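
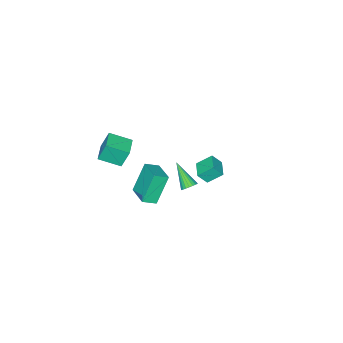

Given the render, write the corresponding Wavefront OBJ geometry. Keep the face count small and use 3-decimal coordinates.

v -3.957 -1.06 -4.394
v -3.527 -1.473 -3.655
v -4.624 -0.383 -3.629
v -4.193 -0.796 -2.889
v -3.147 -0.244 -4.411
v -2.716 -0.657 -3.671
v -3.813 0.433 -3.645
v -3.383 0.02 -2.906
v -0.264 0.876 -1.663
v 0.017 1.119 -1.285
v -0.636 -0.476 -0.517
v -0.185 1.202 -1.252
v -0.4 1.228 -1.291
v -0.592 1.194 -1.394
v -0.727 1.104 -1.543
v -0.782 0.975 -1.713
v -0.748 0.829 -1.874
v -0.63 0.691 -1.999
v -0.448 0.585 -2.066
v -0.235 0.529 -2.062
v -0.027 0.533 -1.99
v 0.14 0.596 -1.861
v 0.237 0.708 -1.698
v 0.248 0.849 -1.529
v 0.17 0.994 -1.382
v 2.709 1.241 3.081
v 3.395 0.798 3.484
v 3.343 2.543 3.433
v 4.029 2.1 3.835
v 3.691 1.22 1.385
v 4.377 0.777 1.787
v 4.325 2.522 1.736
v 5.011 2.079 2.139
v 3.179 -0.971 3.063
v 2.86 -0.616 4.304
v 4.17 -0.261 3.114
v 3.851 0.094 4.355
v 3.929 -2.054 3.565
v 3.61 -1.699 4.806
v 4.92 -1.344 3.616
v 4.601 -0.989 4.857
f 2 4 1
f 5 2 1
f 1 4 3
f 3 5 1
f 2 8 4
f 6 2 5
f 6 8 2
f 4 8 3
f 7 5 3
f 3 8 7
f 7 6 5
f 8 6 7
f 10 9 12
f 10 12 11
f 12 9 13
f 12 13 11
f 13 9 14
f 13 14 11
f 14 9 15
f 14 15 11
f 15 9 16
f 15 16 11
f 16 9 17
f 16 17 11
f 17 9 18
f 17 18 11
f 18 9 19
f 18 19 11
f 19 9 20
f 19 20 11
f 20 9 21
f 20 21 11
f 21 9 22
f 21 22 11
f 22 9 23
f 22 23 11
f 23 9 24
f 23 24 11
f 24 9 25
f 24 25 11
f 25 9 10
f 25 10 11
f 27 29 26
f 30 27 26
f 26 29 28
f 28 30 26
f 27 33 29
f 31 27 30
f 31 33 27
f 29 33 28
f 32 30 28
f 28 33 32
f 32 31 30
f 33 31 32
f 35 37 34
f 38 35 34
f 34 37 36
f 36 38 34
f 35 41 37
f 39 35 38
f 39 41 35
f 37 41 36
f 40 38 36
f 36 41 40
f 40 39 38
f 41 39 40



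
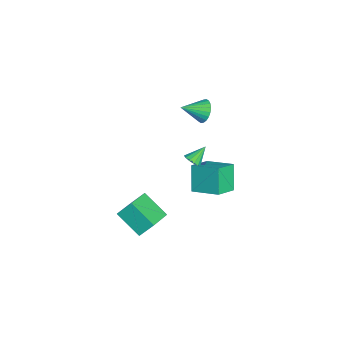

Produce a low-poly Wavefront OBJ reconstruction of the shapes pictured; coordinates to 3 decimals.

v 0.785 0.514 1.03
v 1.7 2.11 1.611
v -0.425 1.479 0.281
v 0.49 3.076 0.862
v 1.79 0.524 -0.582
v 2.705 2.121 -0.001
v 0.58 1.49 -1.331
v 1.495 3.086 -0.75
v 1.034 0.56 1.728
v 1.46 0.369 2.136
v 0.526 1.36 2.632
v 1.598 0.644 1.97
v 1.557 0.892 1.728
v 1.35 1.034 1.485
v 1.042 1.026 1.32
v 0.732 0.87 1.284
v 0.517 0.615 1.389
v 0.467 0.343 1.602
v 0.596 0.139 1.854
v 0.864 0.069 2.067
v 1.186 0.155 2.172
v -3.941 1.311 2.028
v -3.365 1.137 1.359
v -3.559 -0.131 2.732
v -3.156 1.303 1.587
v -3.067 1.471 1.882
v -3.111 1.615 2.2
v -3.282 1.712 2.491
v -3.552 1.748 2.712
v -3.882 1.718 2.828
v -4.221 1.626 2.823
v -4.517 1.486 2.696
v -4.726 1.319 2.468
v -4.815 1.151 2.173
v -4.77 1.007 1.856
v -4.6 0.91 1.564
v -4.329 0.874 1.344
v -4 0.904 1.227
v -3.661 0.996 1.232
v 4.338 -3.908 -0.253
v 4.308 -3.045 0.758
v 2.627 -3.146 -0.955
v 2.597 -2.283 0.057
v 5.383 -2.577 -1.357
v 5.353 -1.714 -0.345
v 3.672 -1.815 -2.058
v 3.642 -0.952 -1.047
f 2 4 1
f 5 2 1
f 1 4 3
f 3 5 1
f 2 8 4
f 6 2 5
f 6 8 2
f 4 8 3
f 7 5 3
f 3 8 7
f 7 6 5
f 8 6 7
f 10 9 12
f 10 12 11
f 12 9 13
f 12 13 11
f 13 9 14
f 13 14 11
f 14 9 15
f 14 15 11
f 15 9 16
f 15 16 11
f 16 9 17
f 16 17 11
f 17 9 18
f 17 18 11
f 18 9 19
f 18 19 11
f 19 9 20
f 19 20 11
f 20 9 21
f 20 21 11
f 21 9 10
f 21 10 11
f 23 22 25
f 23 25 24
f 25 22 26
f 25 26 24
f 26 22 27
f 26 27 24
f 27 22 28
f 27 28 24
f 28 22 29
f 28 29 24
f 29 22 30
f 29 30 24
f 30 22 31
f 30 31 24
f 31 22 32
f 31 32 24
f 32 22 33
f 32 33 24
f 33 22 34
f 33 34 24
f 34 22 35
f 34 35 24
f 35 22 36
f 35 36 24
f 36 22 37
f 36 37 24
f 37 22 38
f 37 38 24
f 38 22 39
f 38 39 24
f 39 22 23
f 39 23 24
f 41 43 40
f 44 41 40
f 40 43 42
f 42 44 40
f 41 47 43
f 45 41 44
f 45 47 41
f 43 47 42
f 46 44 42
f 42 47 46
f 46 45 44
f 47 45 46



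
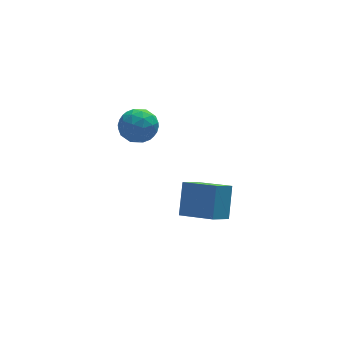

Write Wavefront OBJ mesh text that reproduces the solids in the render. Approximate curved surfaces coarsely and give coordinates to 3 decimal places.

v -4.536 4.009 -0.815
v -3.637 4.551 -1.033
v -3.603 2.789 -0.007
v -2.704 3.331 -0.225
v -3.412 3.727 0.477
v -3.989 4.481 -0.023
v -3.251 2.859 -1.017
v -3.828 3.613 -1.517
v -2.843 3.841 -1.158
v -2.942 4.377 -0.235
v -4.298 2.963 -0.805
v -4.397 3.499 0.118
v -4.168 4.387 -0.995
v -3.072 2.953 -0.045
v -3.488 3.185 0.368
v -2.96 3.504 0.239
v -4.375 4.346 -0.401
v -3.846 4.664 -0.53
v -3.714 4.18 0.358
v -3.394 2.676 -0.51
v -2.865 2.994 -0.639
v -4.28 3.836 -1.279
v -3.752 4.155 -1.408
v -3.526 3.16 -1.398
v -3.173 4.288 -1.197
v -2.625 3.571 -0.722
v -2.947 3.294 -1.188
v -3.285 3.737 -1.481
v -3.232 4.604 -0.654
v -2.683 3.887 -0.179
v -3.1 4.119 0.234
v -3.438 4.562 -0.06
v -2.765 4.186 -0.728
v -4.557 3.453 -0.861
v -4.008 2.736 -0.386
v -3.802 2.778 -0.98
v -4.14 3.221 -1.274
v -4.615 3.769 -0.318
v -4.067 3.052 0.157
v -3.955 3.603 0.441
v -4.293 4.046 0.148
v -4.475 3.154 -0.312
v -1.962 -3.284 -2.111
v -1.491 -2.247 -0.666
v -3.189 -1.956 -2.663
v -2.718 -0.92 -1.218
v -1.002 -2.7 -2.842
v -0.531 -1.664 -1.397
v -2.229 -1.373 -3.394
v -1.758 -0.336 -1.949
f 1 38 17
f 38 12 41
f 17 41 6
f 38 41 17
f 1 17 13
f 17 6 18
f 13 18 2
f 17 18 13
f 1 13 22
f 13 2 23
f 22 23 8
f 13 23 22
f 1 22 34
f 22 8 37
f 34 37 11
f 22 37 34
f 1 34 38
f 34 11 42
f 38 42 12
f 34 42 38
f 2 18 29
f 18 6 32
f 29 32 10
f 18 32 29
f 6 41 19
f 41 12 40
f 19 40 5
f 41 40 19
f 12 42 39
f 42 11 35
f 39 35 3
f 42 35 39
f 11 37 36
f 37 8 24
f 36 24 7
f 37 24 36
f 8 23 28
f 23 2 25
f 28 25 9
f 23 25 28
f 4 30 16
f 30 10 31
f 16 31 5
f 30 31 16
f 4 16 14
f 16 5 15
f 14 15 3
f 16 15 14
f 4 14 21
f 14 3 20
f 21 20 7
f 14 20 21
f 4 21 26
f 21 7 27
f 26 27 9
f 21 27 26
f 4 26 30
f 26 9 33
f 30 33 10
f 26 33 30
f 5 31 19
f 31 10 32
f 19 32 6
f 31 32 19
f 3 15 39
f 15 5 40
f 39 40 12
f 15 40 39
f 7 20 36
f 20 3 35
f 36 35 11
f 20 35 36
f 9 27 28
f 27 7 24
f 28 24 8
f 27 24 28
f 10 33 29
f 33 9 25
f 29 25 2
f 33 25 29
f 44 46 43
f 47 44 43
f 43 46 45
f 45 47 43
f 44 50 46
f 48 44 47
f 48 50 44
f 46 50 45
f 49 47 45
f 45 50 49
f 49 48 47
f 50 48 49



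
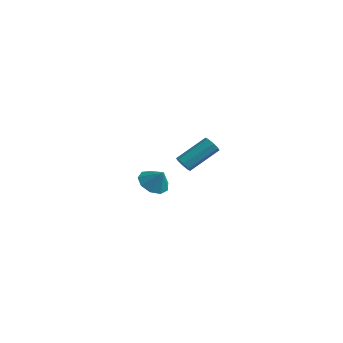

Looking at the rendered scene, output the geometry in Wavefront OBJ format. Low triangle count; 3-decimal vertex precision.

v 0.242 -2.776 2.687
v 0.651 -2.105 2.421
v 0.818 -2.784 3.553
v 0.198 -1.948 2.724
v -0.235 -2.179 3.01
v -0.445 -2.689 3.145
v -0.333 -3.24 3.066
v 0.048 -3.574 2.809
v 0.519 -3.535 2.496
v 0.861 -3.141 2.272
v 0.913 -2.576 2.242
v -1.454 2.815 0.555
v -0.987 2.564 0.534
v -0.14 4.054 1.564
v -0.606 4.305 1.585
v -1.044 2.814 0.219
v -0.196 4.304 1.249
v -1.34 3.064 0.101
v -0.493 4.554 1.132
v -1.703 3.169 0.249
v -0.856 4.659 1.279
v -1.92 3.066 0.576
v -1.073 4.556 1.606
v -1.864 2.816 0.891
v -1.016 4.306 1.921
v -1.567 2.566 1.008
v -0.72 4.056 2.039
v -1.204 2.461 0.861
v -0.357 3.951 1.891
f 2 1 4
f 2 4 3
f 4 1 5
f 4 5 3
f 5 1 6
f 5 6 3
f 6 1 7
f 6 7 3
f 7 1 8
f 7 8 3
f 8 1 9
f 8 9 3
f 9 1 10
f 9 10 3
f 10 1 11
f 10 11 3
f 11 1 2
f 11 2 3
f 13 12 16
f 13 16 14
f 14 16 17
f 14 17 15
f 16 12 18
f 16 18 17
f 17 18 19
f 17 19 15
f 18 12 20
f 18 20 19
f 19 20 21
f 19 21 15
f 20 12 22
f 20 22 21
f 21 22 23
f 21 23 15
f 22 12 24
f 22 24 23
f 23 24 25
f 23 25 15
f 24 12 26
f 24 26 25
f 25 26 27
f 25 27 15
f 26 12 28
f 26 28 27
f 27 28 29
f 27 29 15
f 28 12 13
f 28 13 29
f 29 13 14
f 29 14 15



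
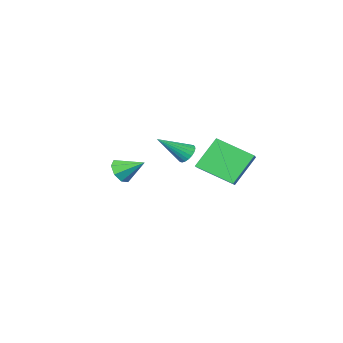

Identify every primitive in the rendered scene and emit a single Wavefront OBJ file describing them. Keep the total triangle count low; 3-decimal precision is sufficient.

v 1.775 -0.46 0.301
v 2.302 -0.413 0.759
v 1.105 0.44 0.979
v 2.352 -0.068 0.352
v 2.064 0.047 -0.085
v 1.607 -0.134 -0.296
v 1.247 -0.507 -0.157
v 1.197 -0.851 0.25
v 1.485 -0.966 0.687
v 1.942 -0.785 0.898
v -4.152 -1.537 0.602
v -3.516 -0.773 1.097
v -5.253 -0.072 -0.246
v -4.618 0.692 0.248
v -2.982 -1.532 -0.908
v -2.347 -0.768 -0.414
v -4.084 -0.067 -1.757
v -3.448 0.697 -1.262
v -2.776 -2.062 -0.15
v -2.394 -1.889 -0.565
v -1.404 -2.498 0.93
v -2.428 -1.682 -0.438
v -2.523 -1.541 -0.261
v -2.661 -1.49 -0.065
v -2.819 -1.538 0.116
v -2.97 -1.676 0.252
v -3.087 -1.882 0.317
v -3.15 -2.118 0.302
v -3.149 -2.345 0.209
v -3.083 -2.523 0.053
v -2.964 -2.621 -0.137
v -2.812 -2.623 -0.33
v -2.654 -2.527 -0.492
v -2.518 -2.352 -0.595
v -2.426 -2.126 -0.621
f 2 1 4
f 2 4 3
f 4 1 5
f 4 5 3
f 5 1 6
f 5 6 3
f 6 1 7
f 6 7 3
f 7 1 8
f 7 8 3
f 8 1 9
f 8 9 3
f 9 1 10
f 9 10 3
f 10 1 2
f 10 2 3
f 12 14 11
f 15 12 11
f 11 14 13
f 13 15 11
f 12 18 14
f 16 12 15
f 16 18 12
f 14 18 13
f 17 15 13
f 13 18 17
f 17 16 15
f 18 16 17
f 20 19 22
f 20 22 21
f 22 19 23
f 22 23 21
f 23 19 24
f 23 24 21
f 24 19 25
f 24 25 21
f 25 19 26
f 25 26 21
f 26 19 27
f 26 27 21
f 27 19 28
f 27 28 21
f 28 19 29
f 28 29 21
f 29 19 30
f 29 30 21
f 30 19 31
f 30 31 21
f 31 19 32
f 31 32 21
f 32 19 33
f 32 33 21
f 33 19 34
f 33 34 21
f 34 19 35
f 34 35 21
f 35 19 20
f 35 20 21



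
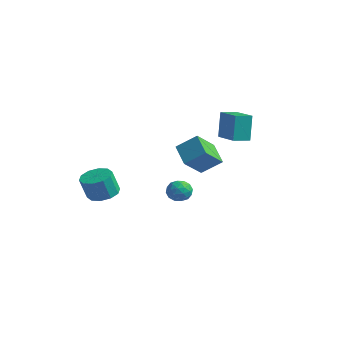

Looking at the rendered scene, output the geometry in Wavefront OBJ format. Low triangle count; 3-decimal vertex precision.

v 0.517 2.823 2.974
v 0.349 3.096 4.735
v 0.721 3.853 2.834
v 0.553 4.127 4.595
v 2.227 2.513 3.185
v 2.059 2.787 4.946
v 2.431 3.544 3.045
v 2.263 3.817 4.806
v 3.465 -1.811 2.709
v 2.232 -1.446 3.538
v 3.171 -0.436 1.667
v 1.938 -0.071 2.497
v 4.282 -0.989 3.563
v 3.049 -0.624 4.393
v 3.988 0.386 2.522
v 2.755 0.751 3.351
v -1.442 -3.628 -0.503
v -0.509 -3.792 -0.58
v -0.486 -4.316 0.826
v -1.418 -4.152 0.903
v -0.581 -3.247 -0.375
v -0.558 -3.77 1.03
v -0.982 -2.847 -0.219
v -0.958 -3.37 1.186
v -1.558 -2.745 -0.172
v -1.535 -3.269 1.234
v -2.09 -2.981 -0.251
v -2.067 -3.505 1.155
v -2.374 -3.464 -0.426
v -2.351 -3.988 0.98
v -2.302 -4.01 -0.63
v -2.279 -4.533 0.775
v -1.902 -4.41 -0.786
v -1.878 -4.933 0.619
v -1.325 -4.511 -0.834
v -1.302 -5.035 0.572
v -0.793 -4.275 -0.755
v -0.77 -4.799 0.651
v -1.477 1.228 -1.703
v -0.969 1.84 -1.551
v -0.751 0.44 -0.949
v -0.243 1.052 -0.797
v -0.995 1.065 -0.496
v -1.443 1.552 -0.962
v -0.277 0.728 -1.538
v -0.725 1.215 -2.004
v -0.227 1.531 -1.45
v -0.671 1.739 -0.805
v -1.049 0.541 -1.695
v -1.493 0.749 -1.05
v -1.286 1.603 -1.693
v -0.434 0.677 -0.807
v -0.875 0.684 -0.629
v -0.577 1.044 -0.54
v -1.565 1.434 -1.347
v -1.266 1.794 -1.258
v -1.282 1.338 -0.637
v -0.454 0.486 -1.242
v -0.155 0.846 -1.153
v -1.143 1.236 -1.96
v -0.845 1.596 -1.871
v -0.438 0.942 -1.863
v -0.552 1.781 -1.545
v -0.126 1.318 -1.101
v -0.146 1.127 -1.537
v -0.409 1.414 -1.811
v -0.813 1.904 -1.166
v -0.386 1.44 -0.723
v -0.828 1.448 -0.545
v -1.091 1.735 -0.819
v -0.377 1.722 -1.106
v -1.334 0.84 -1.777
v -0.907 0.376 -1.334
v -0.629 0.545 -1.681
v -0.892 0.832 -1.955
v -1.594 0.962 -1.399
v -1.168 0.499 -0.955
v -1.311 0.866 -0.689
v -1.574 1.153 -0.963
v -1.343 0.558 -1.394
f 2 4 1
f 5 2 1
f 1 4 3
f 3 5 1
f 2 8 4
f 6 2 5
f 6 8 2
f 4 8 3
f 7 5 3
f 3 8 7
f 7 6 5
f 8 6 7
f 10 12 9
f 13 10 9
f 9 12 11
f 11 13 9
f 10 16 12
f 14 10 13
f 14 16 10
f 12 16 11
f 15 13 11
f 11 16 15
f 15 14 13
f 16 14 15
f 18 17 21
f 18 21 19
f 19 21 22
f 19 22 20
f 21 17 23
f 21 23 22
f 22 23 24
f 22 24 20
f 23 17 25
f 23 25 24
f 24 25 26
f 24 26 20
f 25 17 27
f 25 27 26
f 26 27 28
f 26 28 20
f 27 17 29
f 27 29 28
f 28 29 30
f 28 30 20
f 29 17 31
f 29 31 30
f 30 31 32
f 30 32 20
f 31 17 33
f 31 33 32
f 32 33 34
f 32 34 20
f 33 17 35
f 33 35 34
f 34 35 36
f 34 36 20
f 35 17 37
f 35 37 36
f 36 37 38
f 36 38 20
f 37 17 18
f 37 18 38
f 38 18 19
f 38 19 20
f 39 76 55
f 76 50 79
f 55 79 44
f 76 79 55
f 39 55 51
f 55 44 56
f 51 56 40
f 55 56 51
f 39 51 60
f 51 40 61
f 60 61 46
f 51 61 60
f 39 60 72
f 60 46 75
f 72 75 49
f 60 75 72
f 39 72 76
f 72 49 80
f 76 80 50
f 72 80 76
f 40 56 67
f 56 44 70
f 67 70 48
f 56 70 67
f 44 79 57
f 79 50 78
f 57 78 43
f 79 78 57
f 50 80 77
f 80 49 73
f 77 73 41
f 80 73 77
f 49 75 74
f 75 46 62
f 74 62 45
f 75 62 74
f 46 61 66
f 61 40 63
f 66 63 47
f 61 63 66
f 42 68 54
f 68 48 69
f 54 69 43
f 68 69 54
f 42 54 52
f 54 43 53
f 52 53 41
f 54 53 52
f 42 52 59
f 52 41 58
f 59 58 45
f 52 58 59
f 42 59 64
f 59 45 65
f 64 65 47
f 59 65 64
f 42 64 68
f 64 47 71
f 68 71 48
f 64 71 68
f 43 69 57
f 69 48 70
f 57 70 44
f 69 70 57
f 41 53 77
f 53 43 78
f 77 78 50
f 53 78 77
f 45 58 74
f 58 41 73
f 74 73 49
f 58 73 74
f 47 65 66
f 65 45 62
f 66 62 46
f 65 62 66
f 48 71 67
f 71 47 63
f 67 63 40
f 71 63 67



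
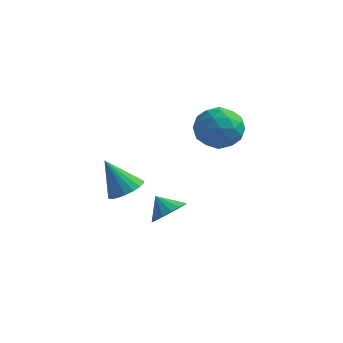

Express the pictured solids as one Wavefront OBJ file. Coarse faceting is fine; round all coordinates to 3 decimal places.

v -0.182 -0.643 -3.229
v 0.498 -0.476 -2.6
v -0.938 -0.337 -2.491
v 0.449 -0.083 -2.813
v 0.256 0.182 -3.121
v -0.037 0.259 -3.454
v -0.364 0.128 -3.735
v -0.648 -0.178 -3.9
v -0.826 -0.592 -3.911
v -0.856 -1.016 -3.766
v -0.732 -1.356 -3.498
v -0.481 -1.532 -3.168
v -0.162 -1.504 -2.852
v 0.152 -1.279 -2.623
v 0.391 -0.908 -2.532
v -0.4 3.63 0.51
v 0.267 4.688 0.493
v 0.993 2.732 -0.653
v 1.66 3.79 -0.67
v 1.558 3.132 0.389
v 0.698 3.687 1.108
v 0.562 3.733 -1.268
v -0.298 4.288 -0.549
v 0.862 4.752 -0.606
v 1.478 4.38 0.418
v -0.218 3.04 -0.578
v 0.398 2.668 0.446
v -0.189 4.238 0.604
v 1.449 3.182 -0.764
v 1.389 2.795 -0.141
v 1.781 3.417 -0.151
v 0.064 3.649 0.965
v 0.457 4.271 0.955
v 1.215 3.357 0.894
v 0.803 3.149 -1.115
v 1.196 3.771 -1.125
v -0.521 4.003 -0.009
v -0.129 4.625 -0.019
v 0.045 4.063 -1.054
v 0.553 4.897 -0.053
v 1.372 4.369 -0.736
v 0.727 4.336 -1.087
v 0.221 4.662 -0.665
v 0.915 4.679 0.549
v 1.734 4.151 -0.134
v 1.674 3.764 0.488
v 1.168 4.091 0.911
v 1.265 4.716 -0.097
v -0.474 3.269 -0.026
v 0.345 2.741 -0.709
v 0.092 3.329 -1.071
v -0.414 3.656 -0.648
v -0.112 3.051 0.576
v 0.707 2.523 -0.107
v 1.039 2.758 0.505
v 0.533 3.084 0.927
v -0.005 2.704 -0.063
v -1.791 -1.683 -1.405
v -1.179 -1.13 -1.043
v -2.809 -1.597 0.185
v -1.434 -0.877 -1.22
v -1.76 -0.784 -1.434
v -2.092 -0.868 -1.642
v -2.364 -1.114 -1.803
v -2.522 -1.473 -1.885
v -2.536 -1.873 -1.872
v -2.402 -2.235 -1.767
v -2.147 -2.488 -1.59
v -1.821 -2.582 -1.376
v -1.49 -2.497 -1.168
v -1.217 -2.251 -1.007
v -1.059 -1.893 -0.925
v -1.045 -1.493 -0.937
f 2 1 4
f 2 4 3
f 4 1 5
f 4 5 3
f 5 1 6
f 5 6 3
f 6 1 7
f 6 7 3
f 7 1 8
f 7 8 3
f 8 1 9
f 8 9 3
f 9 1 10
f 9 10 3
f 10 1 11
f 10 11 3
f 11 1 12
f 11 12 3
f 12 1 13
f 12 13 3
f 13 1 14
f 13 14 3
f 14 1 15
f 14 15 3
f 15 1 2
f 15 2 3
f 16 53 32
f 53 27 56
f 32 56 21
f 53 56 32
f 16 32 28
f 32 21 33
f 28 33 17
f 32 33 28
f 16 28 37
f 28 17 38
f 37 38 23
f 28 38 37
f 16 37 49
f 37 23 52
f 49 52 26
f 37 52 49
f 16 49 53
f 49 26 57
f 53 57 27
f 49 57 53
f 17 33 44
f 33 21 47
f 44 47 25
f 33 47 44
f 21 56 34
f 56 27 55
f 34 55 20
f 56 55 34
f 27 57 54
f 57 26 50
f 54 50 18
f 57 50 54
f 26 52 51
f 52 23 39
f 51 39 22
f 52 39 51
f 23 38 43
f 38 17 40
f 43 40 24
f 38 40 43
f 19 45 31
f 45 25 46
f 31 46 20
f 45 46 31
f 19 31 29
f 31 20 30
f 29 30 18
f 31 30 29
f 19 29 36
f 29 18 35
f 36 35 22
f 29 35 36
f 19 36 41
f 36 22 42
f 41 42 24
f 36 42 41
f 19 41 45
f 41 24 48
f 45 48 25
f 41 48 45
f 20 46 34
f 46 25 47
f 34 47 21
f 46 47 34
f 18 30 54
f 30 20 55
f 54 55 27
f 30 55 54
f 22 35 51
f 35 18 50
f 51 50 26
f 35 50 51
f 24 42 43
f 42 22 39
f 43 39 23
f 42 39 43
f 25 48 44
f 48 24 40
f 44 40 17
f 48 40 44
f 59 58 61
f 59 61 60
f 61 58 62
f 61 62 60
f 62 58 63
f 62 63 60
f 63 58 64
f 63 64 60
f 64 58 65
f 64 65 60
f 65 58 66
f 65 66 60
f 66 58 67
f 66 67 60
f 67 58 68
f 67 68 60
f 68 58 69
f 68 69 60
f 69 58 70
f 69 70 60
f 70 58 71
f 70 71 60
f 71 58 72
f 71 72 60
f 72 58 73
f 72 73 60
f 73 58 59
f 73 59 60



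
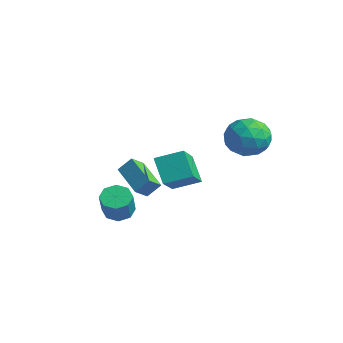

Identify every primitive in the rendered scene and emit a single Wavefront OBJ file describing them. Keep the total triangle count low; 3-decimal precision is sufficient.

v -2.854 -0.844 -1.696
v -2.659 -1.598 -1.171
v -2.534 -0.248 -0.96
v -2.339 -1.003 -0.435
v -0.941 -0.897 -2.485
v -0.746 -1.652 -1.96
v -0.621 -0.302 -1.749
v -0.426 -1.056 -1.224
v 2.098 -1.676 0.908
v 3.38 -2.857 1.95
v 2.778 -0.514 1.39
v 4.059 -1.695 2.431
v 3.061 -1.725 -0.331
v 4.342 -2.906 0.71
v 3.74 -0.563 0.15
v 5.022 -1.744 1.192
v 2.629 2.939 1.886
v 3.518 3.198 2.664
v 3.102 1.042 1.976
v 3.991 1.301 2.754
v 2.837 1.415 3.096
v 2.545 2.587 3.04
v 4.075 1.653 1.6
v 3.783 2.825 1.544
v 4.412 2.403 2.486
v 3.647 2.256 3.411
v 2.973 1.984 1.229
v 2.208 1.837 2.154
v 3.032 3.235 2.267
v 3.588 1.005 2.373
v 2.91 1.072 2.574
v 3.432 1.224 3.031
v 2.46 2.876 2.489
v 2.983 3.028 2.945
v 2.582 1.98 3.199
v 3.637 1.212 1.695
v 4.16 1.364 2.151
v 3.188 3.016 1.609
v 3.71 3.168 2.066
v 4.038 2.26 1.441
v 4.08 2.92 2.62
v 4.358 1.805 2.673
v 4.408 2.012 1.994
v 4.236 2.701 1.962
v 3.631 2.833 3.163
v 3.909 1.719 3.216
v 3.23 1.785 3.417
v 3.058 2.474 3.385
v 4.156 2.366 3.059
v 2.711 2.521 1.424
v 2.989 1.407 1.477
v 3.562 1.766 1.255
v 3.39 2.455 1.223
v 2.262 2.435 1.967
v 2.54 1.32 2.02
v 2.384 1.539 2.678
v 2.212 2.228 2.646
v 2.464 1.874 1.581
v -0.226 -2.811 -2.682
v 0.312 -3.108 -3.194
v 1.225 -3.705 -1.89
v 0.686 -3.409 -1.378
v 0.442 -2.534 -3.023
v 1.355 -3.132 -1.719
v 0.181 -2.123 -2.652
v 1.093 -2.721 -1.348
v -0.319 -2.116 -2.299
v 0.594 -2.713 -0.994
v -0.765 -2.515 -2.17
v 0.148 -3.112 -0.866
v -0.895 -3.088 -2.341
v 0.018 -3.686 -1.037
v -0.633 -3.499 -2.712
v 0.279 -4.097 -1.408
v -0.134 -3.507 -3.066
v 0.779 -4.104 -1.761
f 2 4 1
f 5 2 1
f 1 4 3
f 3 5 1
f 2 8 4
f 6 2 5
f 6 8 2
f 4 8 3
f 7 5 3
f 3 8 7
f 7 6 5
f 8 6 7
f 10 12 9
f 13 10 9
f 9 12 11
f 11 13 9
f 10 16 12
f 14 10 13
f 14 16 10
f 12 16 11
f 15 13 11
f 11 16 15
f 15 14 13
f 16 14 15
f 17 54 33
f 54 28 57
f 33 57 22
f 54 57 33
f 17 33 29
f 33 22 34
f 29 34 18
f 33 34 29
f 17 29 38
f 29 18 39
f 38 39 24
f 29 39 38
f 17 38 50
f 38 24 53
f 50 53 27
f 38 53 50
f 17 50 54
f 50 27 58
f 54 58 28
f 50 58 54
f 18 34 45
f 34 22 48
f 45 48 26
f 34 48 45
f 22 57 35
f 57 28 56
f 35 56 21
f 57 56 35
f 28 58 55
f 58 27 51
f 55 51 19
f 58 51 55
f 27 53 52
f 53 24 40
f 52 40 23
f 53 40 52
f 24 39 44
f 39 18 41
f 44 41 25
f 39 41 44
f 20 46 32
f 46 26 47
f 32 47 21
f 46 47 32
f 20 32 30
f 32 21 31
f 30 31 19
f 32 31 30
f 20 30 37
f 30 19 36
f 37 36 23
f 30 36 37
f 20 37 42
f 37 23 43
f 42 43 25
f 37 43 42
f 20 42 46
f 42 25 49
f 46 49 26
f 42 49 46
f 21 47 35
f 47 26 48
f 35 48 22
f 47 48 35
f 19 31 55
f 31 21 56
f 55 56 28
f 31 56 55
f 23 36 52
f 36 19 51
f 52 51 27
f 36 51 52
f 25 43 44
f 43 23 40
f 44 40 24
f 43 40 44
f 26 49 45
f 49 25 41
f 45 41 18
f 49 41 45
f 60 59 63
f 60 63 61
f 61 63 64
f 61 64 62
f 63 59 65
f 63 65 64
f 64 65 66
f 64 66 62
f 65 59 67
f 65 67 66
f 66 67 68
f 66 68 62
f 67 59 69
f 67 69 68
f 68 69 70
f 68 70 62
f 69 59 71
f 69 71 70
f 70 71 72
f 70 72 62
f 71 59 73
f 71 73 72
f 72 73 74
f 72 74 62
f 73 59 75
f 73 75 74
f 74 75 76
f 74 76 62
f 75 59 60
f 75 60 76
f 76 60 61
f 76 61 62



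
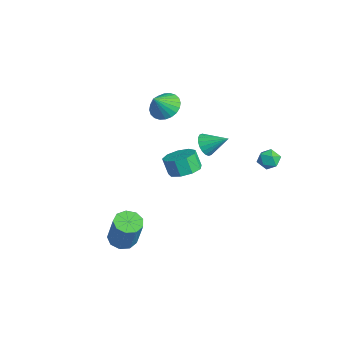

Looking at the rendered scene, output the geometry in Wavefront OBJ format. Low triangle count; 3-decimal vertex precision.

v 2.83 3.917 0.522
v 3.385 4.366 0.558
v 3.155 3.434 1.522
v 3.71 3.883 1.558
v 3.045 4.131 1.638
v 2.843 4.429 1.02
v 3.697 3.371 1.06
v 3.495 3.669 0.442
v 3.921 4.028 0.89
v 3.518 4.498 1.248
v 3.022 3.302 0.832
v 2.619 3.772 1.19
v 1.49 -3.849 -4.405
v 2.148 -4.277 -4.674
v 2.988 -4.238 -2.685
v 2.33 -3.811 -2.415
v 2.244 -3.72 -4.726
v 3.084 -3.681 -2.736
v 1.987 -3.223 -4.627
v 2.828 -3.184 -2.638
v 1.497 -3.02 -4.424
v 2.338 -2.981 -2.435
v 1.004 -3.204 -4.212
v 1.845 -3.166 -2.223
v 0.738 -3.691 -4.09
v 1.579 -3.652 -2.101
v 0.824 -4.252 -4.116
v 1.664 -4.213 -2.126
v 1.221 -4.624 -4.276
v 2.062 -4.585 -2.287
v 1.744 -4.634 -4.497
v 2.584 -4.595 -2.507
v 2.96 -0.82 1.337
v 3.679 -1.379 1.527
v 3.278 -1.559 2.514
v 2.56 -1 2.323
v 3.819 -0.781 1.692
v 3.418 -0.96 2.679
v 3.557 -0.201 1.691
v 3.156 -0.381 2.678
v 3.016 0.089 1.524
v 2.615 -0.091 2.511
v 2.449 -0.046 1.27
v 2.048 -0.226 2.256
v 2.121 -0.544 1.046
v 1.721 -0.723 2.033
v 2.186 -1.171 0.959
v 1.786 -1.35 1.945
v 2.613 -1.633 1.048
v 2.213 -1.813 2.035
v 3.203 -1.716 1.272
v 2.802 -1.895 2.259
v -3.315 3.14 -2.085
v -2.637 2.839 -2.384
v -2.505 4.2 -1.315
v -2.729 3.084 -2.626
v -2.936 3.34 -2.76
v -3.219 3.557 -2.761
v -3.521 3.691 -2.627
v -3.782 3.716 -2.386
v -3.95 3.627 -2.086
v -3.993 3.441 -1.785
v -3.902 3.196 -1.543
v -3.694 2.94 -1.409
v -3.412 2.723 -1.409
v -3.11 2.589 -1.542
v -2.849 2.564 -1.783
v -2.68 2.654 -2.083
v -2.919 0.486 2.205
v -2.104 0.192 1.747
v -2.621 -0.326 3.255
v -1.974 0.493 1.943
v -1.988 0.793 2.179
v -2.144 1.047 2.42
v -2.417 1.215 2.627
v -2.767 1.272 2.771
v -3.14 1.21 2.828
v -3.479 1.037 2.79
v -3.733 0.781 2.664
v -3.863 0.479 2.467
v -3.849 0.179 2.231
v -3.693 -0.074 1.991
v -3.42 -0.243 1.783
v -3.07 -0.3 1.64
v -2.697 -0.237 1.583
v -2.358 -0.065 1.62
f 1 12 6
f 1 6 2
f 1 2 8
f 1 8 11
f 1 11 12
f 2 6 10
f 6 12 5
f 12 11 3
f 11 8 7
f 8 2 9
f 4 10 5
f 4 5 3
f 4 3 7
f 4 7 9
f 4 9 10
f 5 10 6
f 3 5 12
f 7 3 11
f 9 7 8
f 10 9 2
f 14 13 17
f 14 17 15
f 15 17 18
f 15 18 16
f 17 13 19
f 17 19 18
f 18 19 20
f 18 20 16
f 19 13 21
f 19 21 20
f 20 21 22
f 20 22 16
f 21 13 23
f 21 23 22
f 22 23 24
f 22 24 16
f 23 13 25
f 23 25 24
f 24 25 26
f 24 26 16
f 25 13 27
f 25 27 26
f 26 27 28
f 26 28 16
f 27 13 29
f 27 29 28
f 28 29 30
f 28 30 16
f 29 13 31
f 29 31 30
f 30 31 32
f 30 32 16
f 31 13 14
f 31 14 32
f 32 14 15
f 32 15 16
f 34 33 37
f 34 37 35
f 35 37 38
f 35 38 36
f 37 33 39
f 37 39 38
f 38 39 40
f 38 40 36
f 39 33 41
f 39 41 40
f 40 41 42
f 40 42 36
f 41 33 43
f 41 43 42
f 42 43 44
f 42 44 36
f 43 33 45
f 43 45 44
f 44 45 46
f 44 46 36
f 45 33 47
f 45 47 46
f 46 47 48
f 46 48 36
f 47 33 49
f 47 49 48
f 48 49 50
f 48 50 36
f 49 33 51
f 49 51 50
f 50 51 52
f 50 52 36
f 51 33 34
f 51 34 52
f 52 34 35
f 52 35 36
f 54 53 56
f 54 56 55
f 56 53 57
f 56 57 55
f 57 53 58
f 57 58 55
f 58 53 59
f 58 59 55
f 59 53 60
f 59 60 55
f 60 53 61
f 60 61 55
f 61 53 62
f 61 62 55
f 62 53 63
f 62 63 55
f 63 53 64
f 63 64 55
f 64 53 65
f 64 65 55
f 65 53 66
f 65 66 55
f 66 53 67
f 66 67 55
f 67 53 68
f 67 68 55
f 68 53 54
f 68 54 55
f 70 69 72
f 70 72 71
f 72 69 73
f 72 73 71
f 73 69 74
f 73 74 71
f 74 69 75
f 74 75 71
f 75 69 76
f 75 76 71
f 76 69 77
f 76 77 71
f 77 69 78
f 77 78 71
f 78 69 79
f 78 79 71
f 79 69 80
f 79 80 71
f 80 69 81
f 80 81 71
f 81 69 82
f 81 82 71
f 82 69 83
f 82 83 71
f 83 69 84
f 83 84 71
f 84 69 85
f 84 85 71
f 85 69 86
f 85 86 71
f 86 69 70
f 86 70 71



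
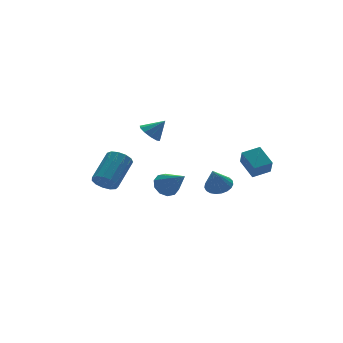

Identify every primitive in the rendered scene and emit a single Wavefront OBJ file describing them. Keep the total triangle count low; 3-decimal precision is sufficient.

v -2.558 3.174 -4.501
v -2.177 3.339 -5.149
v -0.761 4.392 -4.048
v -1.142 4.226 -3.399
v -2.462 3.661 -5.089
v -1.046 4.713 -3.988
v -2.778 3.827 -4.843
v -1.362 4.88 -3.742
v -3.024 3.787 -4.488
v -1.608 4.839 -3.386
v -3.122 3.551 -4.136
v -1.706 4.604 -3.035
v -3.041 3.196 -3.901
v -1.625 4.249 -2.8
v -2.807 2.834 -3.856
v -1.39 3.886 -2.755
v -2.493 2.579 -4.015
v -1.077 3.632 -2.914
v -2.201 2.513 -4.329
v -0.785 3.566 -3.228
v -2.022 2.657 -4.697
v -0.605 3.71 -3.596
v -2.013 2.965 -5.003
v -0.597 4.018 -3.902
v 1.887 -1.244 -3.746
v 2.585 -1.455 -3.498
v 1.333 -1.556 -2.454
v 2.579 -1.143 -3.425
v 2.454 -0.849 -3.408
v 2.231 -0.623 -3.449
v 1.948 -0.504 -3.541
v 1.655 -0.514 -3.669
v 1.402 -0.65 -3.81
v 1.232 -0.888 -3.941
v 1.176 -1.188 -4.037
v 1.243 -1.498 -4.083
v 1.421 -1.764 -4.071
v 1.679 -1.94 -4.003
v 1.974 -1.995 -3.89
v 2.253 -1.921 -3.753
v 2.469 -1.73 -3.614
v 2.685 -3.303 -2.459
v 2.476 -3.818 -1.568
v 2.626 -2.138 -1.799
v 2.417 -2.653 -0.908
v 3.723 -3.367 -2.252
v 3.514 -3.882 -1.361
v 3.664 -2.202 -1.592
v 3.455 -2.717 -0.701
v 0.093 3.089 -1.338
v 0.45 2.632 -1.797
v 0.887 2.831 -0.462
v 0.634 3.048 -1.841
v 0.612 3.48 -1.693
v 0.391 3.763 -1.409
v 0.056 3.788 -1.098
v -0.264 3.547 -0.879
v -0.448 3.131 -0.835
v -0.426 2.698 -0.983
v -0.205 2.416 -1.267
v 0.13 2.39 -1.578
v -1.734 -2.286 -2.436
v -1.475 -2.7 -3.005
v -1.426 -3.674 -1.284
v -1.117 -2.469 -2.822
v -0.995 -2.168 -2.491
v -1.155 -1.912 -2.14
v -1.536 -1.798 -1.901
v -1.992 -1.871 -1.867
v -2.35 -2.102 -2.05
v -2.472 -2.403 -2.381
v -2.312 -2.66 -2.732
v -1.932 -2.773 -2.971
f 2 1 5
f 2 5 3
f 3 5 6
f 3 6 4
f 5 1 7
f 5 7 6
f 6 7 8
f 6 8 4
f 7 1 9
f 7 9 8
f 8 9 10
f 8 10 4
f 9 1 11
f 9 11 10
f 10 11 12
f 10 12 4
f 11 1 13
f 11 13 12
f 12 13 14
f 12 14 4
f 13 1 15
f 13 15 14
f 14 15 16
f 14 16 4
f 15 1 17
f 15 17 16
f 16 17 18
f 16 18 4
f 17 1 19
f 17 19 18
f 18 19 20
f 18 20 4
f 19 1 21
f 19 21 20
f 20 21 22
f 20 22 4
f 21 1 23
f 21 23 22
f 22 23 24
f 22 24 4
f 23 1 2
f 23 2 24
f 24 2 3
f 24 3 4
f 26 25 28
f 26 28 27
f 28 25 29
f 28 29 27
f 29 25 30
f 29 30 27
f 30 25 31
f 30 31 27
f 31 25 32
f 31 32 27
f 32 25 33
f 32 33 27
f 33 25 34
f 33 34 27
f 34 25 35
f 34 35 27
f 35 25 36
f 35 36 27
f 36 25 37
f 36 37 27
f 37 25 38
f 37 38 27
f 38 25 39
f 38 39 27
f 39 25 40
f 39 40 27
f 40 25 41
f 40 41 27
f 41 25 26
f 41 26 27
f 43 45 42
f 46 43 42
f 42 45 44
f 44 46 42
f 43 49 45
f 47 43 46
f 47 49 43
f 45 49 44
f 48 46 44
f 44 49 48
f 48 47 46
f 49 47 48
f 51 50 53
f 51 53 52
f 53 50 54
f 53 54 52
f 54 50 55
f 54 55 52
f 55 50 56
f 55 56 52
f 56 50 57
f 56 57 52
f 57 50 58
f 57 58 52
f 58 50 59
f 58 59 52
f 59 50 60
f 59 60 52
f 60 50 61
f 60 61 52
f 61 50 51
f 61 51 52
f 63 62 65
f 63 65 64
f 65 62 66
f 65 66 64
f 66 62 67
f 66 67 64
f 67 62 68
f 67 68 64
f 68 62 69
f 68 69 64
f 69 62 70
f 69 70 64
f 70 62 71
f 70 71 64
f 71 62 72
f 71 72 64
f 72 62 73
f 72 73 64
f 73 62 63
f 73 63 64



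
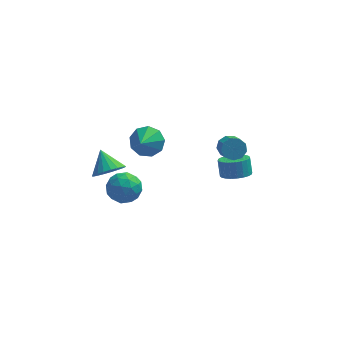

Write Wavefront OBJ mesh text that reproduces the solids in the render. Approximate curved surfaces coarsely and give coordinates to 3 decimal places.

v 2.712 3.072 -2.051
v 2.988 3.502 -1.529
v 3.245 2.557 -0.888
v 2.968 2.128 -1.409
v 2.502 3.425 -1.447
v 2.758 2.481 -0.806
v 2.113 3.183 -1.648
v 2.37 2.239 -1.006
v 2.005 2.89 -2.037
v 2.261 1.945 -1.395
v 2.228 2.681 -2.432
v 2.484 1.737 -1.791
v 2.677 2.656 -2.649
v 2.933 1.712 -2.008
v 3.142 2.825 -2.586
v 3.399 1.881 -1.945
v 3.406 3.11 -2.273
v 3.663 2.166 -1.631
v 3.345 3.377 -1.855
v 3.602 2.433 -1.213
v -2.619 -0.783 -1.175
v -2.189 -1.264 -1.978
v -3.391 -2.196 -0.742
v -2.961 -2.677 -1.545
v -2.377 -2.377 -0.751
v -1.9 -1.504 -1.018
v -3.68 -1.956 -1.702
v -3.203 -1.083 -1.969
v -2.845 -1.989 -2.304
v -2.039 -2.249 -1.716
v -3.541 -1.211 -1.004
v -2.735 -1.471 -0.416
v -2.336 -0.899 -1.614
v -3.244 -2.561 -1.106
v -2.901 -2.384 -0.639
v -2.648 -2.667 -1.111
v -2.166 -1.041 -1.05
v -1.913 -1.323 -1.522
v -2.024 -1.978 -0.801
v -3.667 -2.137 -1.198
v -3.414 -2.419 -1.67
v -2.932 -0.793 -1.609
v -2.679 -1.076 -2.081
v -3.556 -1.482 -1.919
v -2.469 -1.608 -2.278
v -2.923 -2.439 -2.024
v -3.345 -2.015 -2.115
v -3.065 -1.502 -2.273
v -1.995 -1.761 -1.933
v -2.449 -2.592 -1.678
v -2.106 -2.416 -1.211
v -1.825 -1.902 -1.369
v -2.381 -2.187 -2.124
v -3.131 -0.868 -1.042
v -3.585 -1.699 -0.787
v -3.755 -1.558 -1.351
v -3.474 -1.044 -1.509
v -2.657 -1.021 -0.696
v -3.111 -1.852 -0.442
v -2.515 -1.958 -0.447
v -2.235 -1.445 -0.605
v -3.199 -1.273 -0.596
v -3.343 -4.279 2.41
v -2.625 -4.42 2.952
v -3.837 -3.341 3.31
v -2.502 -4.141 2.729
v -2.523 -3.885 2.451
v -2.686 -3.697 2.166
v -2.963 -3.61 1.923
v -3.305 -3.639 1.764
v -3.654 -3.778 1.717
v -3.949 -4.003 1.79
v -4.139 -4.277 1.97
v -4.191 -4.55 2.226
v -4.097 -4.777 2.514
v -3.872 -4.917 2.784
v -3.556 -4.947 2.99
v -3.202 -4.862 3.095
v -2.873 -4.675 3.081
v -1.785 2.516 -1.247
v -0.954 2.058 -1.594
v -2.075 1.344 -0.393
v -0.802 2.43 -1.031
v -1.11 2.842 -0.57
v -1.733 3.102 -0.426
v -2.381 3.088 -0.666
v -2.75 2.806 -1.178
v -2.667 2.389 -1.722
v -2.171 2.032 -2.044
v -1.495 1.901 -1.994
v 3.112 2.659 -4.164
v 3.677 3.317 -4.406
v 3.532 3.798 -3.439
v 2.968 3.141 -3.196
v 3.37 3.446 -4.517
v 3.225 3.927 -3.549
v 3.023 3.456 -4.573
v 2.879 3.937 -3.606
v 2.691 3.344 -4.568
v 2.546 3.825 -3.6
v 2.422 3.128 -4.5
v 2.277 3.61 -3.533
v 2.258 2.841 -4.382
v 2.114 3.322 -3.415
v 2.225 2.526 -4.23
v 2.08 3.007 -3.263
v 2.326 2.231 -4.068
v 2.182 2.713 -3.101
v 2.548 2.002 -3.921
v 2.403 2.483 -2.954
v 2.855 1.873 -3.811
v 2.71 2.354 -2.843
v 3.201 1.863 -3.754
v 3.057 2.344 -2.787
v 3.534 1.975 -3.76
v 3.389 2.456 -2.792
v 3.803 2.19 -3.827
v 3.658 2.672 -2.86
v 3.966 2.478 -3.945
v 3.822 2.959 -2.978
v 4 2.793 -4.097
v 3.855 3.274 -3.13
v 3.898 3.087 -4.259
v 3.754 3.569 -3.292
f 2 1 5
f 2 5 3
f 3 5 6
f 3 6 4
f 5 1 7
f 5 7 6
f 6 7 8
f 6 8 4
f 7 1 9
f 7 9 8
f 8 9 10
f 8 10 4
f 9 1 11
f 9 11 10
f 10 11 12
f 10 12 4
f 11 1 13
f 11 13 12
f 12 13 14
f 12 14 4
f 13 1 15
f 13 15 14
f 14 15 16
f 14 16 4
f 15 1 17
f 15 17 16
f 16 17 18
f 16 18 4
f 17 1 19
f 17 19 18
f 18 19 20
f 18 20 4
f 19 1 2
f 19 2 20
f 20 2 3
f 20 3 4
f 21 58 37
f 58 32 61
f 37 61 26
f 58 61 37
f 21 37 33
f 37 26 38
f 33 38 22
f 37 38 33
f 21 33 42
f 33 22 43
f 42 43 28
f 33 43 42
f 21 42 54
f 42 28 57
f 54 57 31
f 42 57 54
f 21 54 58
f 54 31 62
f 58 62 32
f 54 62 58
f 22 38 49
f 38 26 52
f 49 52 30
f 38 52 49
f 26 61 39
f 61 32 60
f 39 60 25
f 61 60 39
f 32 62 59
f 62 31 55
f 59 55 23
f 62 55 59
f 31 57 56
f 57 28 44
f 56 44 27
f 57 44 56
f 28 43 48
f 43 22 45
f 48 45 29
f 43 45 48
f 24 50 36
f 50 30 51
f 36 51 25
f 50 51 36
f 24 36 34
f 36 25 35
f 34 35 23
f 36 35 34
f 24 34 41
f 34 23 40
f 41 40 27
f 34 40 41
f 24 41 46
f 41 27 47
f 46 47 29
f 41 47 46
f 24 46 50
f 46 29 53
f 50 53 30
f 46 53 50
f 25 51 39
f 51 30 52
f 39 52 26
f 51 52 39
f 23 35 59
f 35 25 60
f 59 60 32
f 35 60 59
f 27 40 56
f 40 23 55
f 56 55 31
f 40 55 56
f 29 47 48
f 47 27 44
f 48 44 28
f 47 44 48
f 30 53 49
f 53 29 45
f 49 45 22
f 53 45 49
f 64 63 66
f 64 66 65
f 66 63 67
f 66 67 65
f 67 63 68
f 67 68 65
f 68 63 69
f 68 69 65
f 69 63 70
f 69 70 65
f 70 63 71
f 70 71 65
f 71 63 72
f 71 72 65
f 72 63 73
f 72 73 65
f 73 63 74
f 73 74 65
f 74 63 75
f 74 75 65
f 75 63 76
f 75 76 65
f 76 63 77
f 76 77 65
f 77 63 78
f 77 78 65
f 78 63 79
f 78 79 65
f 79 63 64
f 79 64 65
f 81 80 83
f 81 83 82
f 83 80 84
f 83 84 82
f 84 80 85
f 84 85 82
f 85 80 86
f 85 86 82
f 86 80 87
f 86 87 82
f 87 80 88
f 87 88 82
f 88 80 89
f 88 89 82
f 89 80 90
f 89 90 82
f 90 80 81
f 90 81 82
f 92 91 95
f 92 95 93
f 93 95 96
f 93 96 94
f 95 91 97
f 95 97 96
f 96 97 98
f 96 98 94
f 97 91 99
f 97 99 98
f 98 99 100
f 98 100 94
f 99 91 101
f 99 101 100
f 100 101 102
f 100 102 94
f 101 91 103
f 101 103 102
f 102 103 104
f 102 104 94
f 103 91 105
f 103 105 104
f 104 105 106
f 104 106 94
f 105 91 107
f 105 107 106
f 106 107 108
f 106 108 94
f 107 91 109
f 107 109 108
f 108 109 110
f 108 110 94
f 109 91 111
f 109 111 110
f 110 111 112
f 110 112 94
f 111 91 113
f 111 113 112
f 112 113 114
f 112 114 94
f 113 91 115
f 113 115 114
f 114 115 116
f 114 116 94
f 115 91 117
f 115 117 116
f 116 117 118
f 116 118 94
f 117 91 119
f 117 119 118
f 118 119 120
f 118 120 94
f 119 91 121
f 119 121 120
f 120 121 122
f 120 122 94
f 121 91 123
f 121 123 122
f 122 123 124
f 122 124 94
f 123 91 92
f 123 92 124
f 124 92 93
f 124 93 94



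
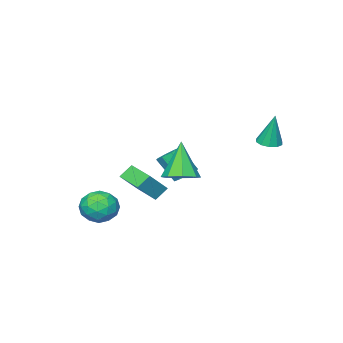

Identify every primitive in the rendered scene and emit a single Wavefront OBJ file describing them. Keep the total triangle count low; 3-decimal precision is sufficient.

v 3.028 -2.548 -0.902
v 3.902 -2.93 -1.318
v 2.118 -3.39 -2.042
v 2.992 -3.772 -2.458
v 2.688 -4.081 -1.512
v 3.25 -3.561 -0.807
v 2.77 -2.759 -2.553
v 3.332 -2.239 -1.848
v 3.743 -3.061 -2.338
v 3.692 -3.878 -1.695
v 2.328 -2.442 -1.665
v 2.277 -3.259 -1.022
v 3.545 -2.665 -1.01
v 2.475 -3.655 -2.35
v 2.296 -3.836 -1.794
v 2.81 -4.061 -2.039
v 3.162 -3.036 -0.71
v 3.676 -3.261 -0.954
v 2.962 -3.937 -1.068
v 2.344 -3.059 -2.406
v 2.858 -3.284 -2.65
v 3.21 -2.259 -1.321
v 3.724 -2.484 -1.566
v 3.058 -2.383 -2.292
v 3.965 -2.967 -1.854
v 3.43 -3.461 -2.524
v 3.3 -2.866 -2.58
v 3.63 -2.56 -2.166
v 3.935 -3.447 -1.476
v 3.4 -3.941 -2.146
v 3.221 -4.123 -1.59
v 3.552 -3.817 -1.176
v 3.842 -3.523 -2.076
v 2.62 -2.379 -1.214
v 2.085 -2.873 -1.884
v 2.468 -2.503 -2.184
v 2.799 -2.197 -1.77
v 2.59 -2.859 -0.836
v 2.055 -3.353 -1.506
v 2.39 -3.76 -1.194
v 2.72 -3.454 -0.78
v 2.178 -2.797 -1.284
v -0.69 -4.559 -1.978
v -1.337 -4.386 -1.333
v -0.44 -2.949 -2.16
v -1.087 -2.775 -1.515
v 0.447 -4.605 -0.825
v -0.2 -4.431 -0.18
v 0.697 -2.994 -1.007
v 0.05 -2.821 -0.362
v -1.611 -2.005 -0.521
v -0.954 -1.736 -0.516
v -0.592 -2.647 0.786
v -1.249 -2.915 0.781
v -1.3 -1.444 -0.216
v -0.938 -2.355 1.087
v -1.829 -1.481 -0.094
v -1.466 -2.391 1.208
v -2.23 -1.824 -0.223
v -1.867 -2.735 1.08
v -2.268 -2.273 -0.526
v -1.906 -3.184 0.776
v -1.922 -2.565 -0.827
v -1.56 -3.476 0.476
v -1.394 -2.529 -0.948
v -1.031 -3.439 0.354
v -0.993 -2.185 -0.82
v -0.63 -3.096 0.483
v -3.406 1.856 2.357
v -2.753 1.951 2.349
v -3.434 2.204 4.163
v -2.933 2.31 2.277
v -3.294 2.496 2.236
v -3.697 2.437 2.241
v -3.99 2.157 2.29
v -4.059 1.762 2.365
v -3.879 1.403 2.436
v -3.518 1.217 2.478
v -3.114 1.276 2.473
v -2.822 1.556 2.423
v 1.18 0.587 0.919
v 1.909 -0.005 0.961
v 0.52 -0.087 2.861
v 2.063 0.641 1.237
v 1.699 1.256 1.327
v 1.032 1.478 1.177
v 0.451 1.179 0.876
v 0.297 0.533 0.6
v 0.661 -0.082 0.51
v 1.328 -0.304 0.66
f 1 38 17
f 38 12 41
f 17 41 6
f 38 41 17
f 1 17 13
f 17 6 18
f 13 18 2
f 17 18 13
f 1 13 22
f 13 2 23
f 22 23 8
f 13 23 22
f 1 22 34
f 22 8 37
f 34 37 11
f 22 37 34
f 1 34 38
f 34 11 42
f 38 42 12
f 34 42 38
f 2 18 29
f 18 6 32
f 29 32 10
f 18 32 29
f 6 41 19
f 41 12 40
f 19 40 5
f 41 40 19
f 12 42 39
f 42 11 35
f 39 35 3
f 42 35 39
f 11 37 36
f 37 8 24
f 36 24 7
f 37 24 36
f 8 23 28
f 23 2 25
f 28 25 9
f 23 25 28
f 4 30 16
f 30 10 31
f 16 31 5
f 30 31 16
f 4 16 14
f 16 5 15
f 14 15 3
f 16 15 14
f 4 14 21
f 14 3 20
f 21 20 7
f 14 20 21
f 4 21 26
f 21 7 27
f 26 27 9
f 21 27 26
f 4 26 30
f 26 9 33
f 30 33 10
f 26 33 30
f 5 31 19
f 31 10 32
f 19 32 6
f 31 32 19
f 3 15 39
f 15 5 40
f 39 40 12
f 15 40 39
f 7 20 36
f 20 3 35
f 36 35 11
f 20 35 36
f 9 27 28
f 27 7 24
f 28 24 8
f 27 24 28
f 10 33 29
f 33 9 25
f 29 25 2
f 33 25 29
f 44 46 43
f 47 44 43
f 43 46 45
f 45 47 43
f 44 50 46
f 48 44 47
f 48 50 44
f 46 50 45
f 49 47 45
f 45 50 49
f 49 48 47
f 50 48 49
f 52 51 55
f 52 55 53
f 53 55 56
f 53 56 54
f 55 51 57
f 55 57 56
f 56 57 58
f 56 58 54
f 57 51 59
f 57 59 58
f 58 59 60
f 58 60 54
f 59 51 61
f 59 61 60
f 60 61 62
f 60 62 54
f 61 51 63
f 61 63 62
f 62 63 64
f 62 64 54
f 63 51 65
f 63 65 64
f 64 65 66
f 64 66 54
f 65 51 67
f 65 67 66
f 66 67 68
f 66 68 54
f 67 51 52
f 67 52 68
f 68 52 53
f 68 53 54
f 70 69 72
f 70 72 71
f 72 69 73
f 72 73 71
f 73 69 74
f 73 74 71
f 74 69 75
f 74 75 71
f 75 69 76
f 75 76 71
f 76 69 77
f 76 77 71
f 77 69 78
f 77 78 71
f 78 69 79
f 78 79 71
f 79 69 80
f 79 80 71
f 80 69 70
f 80 70 71
f 82 81 84
f 82 84 83
f 84 81 85
f 84 85 83
f 85 81 86
f 85 86 83
f 86 81 87
f 86 87 83
f 87 81 88
f 87 88 83
f 88 81 89
f 88 89 83
f 89 81 90
f 89 90 83
f 90 81 82
f 90 82 83



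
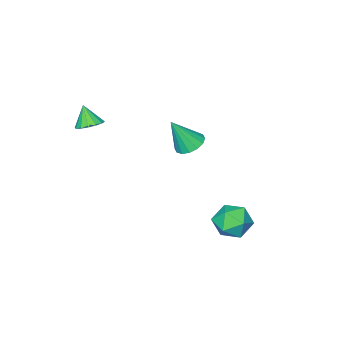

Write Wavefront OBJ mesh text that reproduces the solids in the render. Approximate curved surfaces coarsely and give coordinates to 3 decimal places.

v 3.302 -3.462 1.857
v 3.907 -3.955 1.641
v 3.238 -4.058 3.043
v 4.095 -3.624 1.818
v 4.07 -3.25 2.005
v 3.839 -2.932 2.152
v 3.465 -2.756 2.22
v 3.047 -2.769 2.191
v 2.697 -2.968 2.072
v 2.51 -3.299 1.895
v 2.535 -3.674 1.708
v 2.765 -3.991 1.561
v 3.14 -4.167 1.493
v 3.558 -4.154 1.522
v -1.384 3.181 -3.696
v -0.938 3.806 -2.802
v 0.278 3.314 -4.618
v 0.724 3.939 -3.724
v 0.478 2.796 -3.579
v -0.549 2.714 -3.009
v -0.111 4.406 -4.411
v -1.138 4.324 -3.841
v -0.152 4.563 -3.244
v 0.213 3.568 -2.73
v -0.873 3.552 -4.69
v -0.508 2.557 -4.176
v -2.132 -1.695 -1.198
v -1.307 -1.397 -1.506
v -1.248 -2.245 0.638
v -1.507 -1.013 -1.295
v -1.875 -0.813 -1.057
v -2.311 -0.848 -0.857
v -2.7 -1.111 -0.749
v -2.936 -1.53 -0.76
v -2.957 -1.994 -0.889
v -2.757 -2.377 -1.1
v -2.39 -2.578 -1.338
v -1.953 -2.542 -1.538
v -1.565 -2.279 -1.646
v -1.328 -1.86 -1.635
f 2 1 4
f 2 4 3
f 4 1 5
f 4 5 3
f 5 1 6
f 5 6 3
f 6 1 7
f 6 7 3
f 7 1 8
f 7 8 3
f 8 1 9
f 8 9 3
f 9 1 10
f 9 10 3
f 10 1 11
f 10 11 3
f 11 1 12
f 11 12 3
f 12 1 13
f 12 13 3
f 13 1 14
f 13 14 3
f 14 1 2
f 14 2 3
f 15 26 20
f 15 20 16
f 15 16 22
f 15 22 25
f 15 25 26
f 16 20 24
f 20 26 19
f 26 25 17
f 25 22 21
f 22 16 23
f 18 24 19
f 18 19 17
f 18 17 21
f 18 21 23
f 18 23 24
f 19 24 20
f 17 19 26
f 21 17 25
f 23 21 22
f 24 23 16
f 28 27 30
f 28 30 29
f 30 27 31
f 30 31 29
f 31 27 32
f 31 32 29
f 32 27 33
f 32 33 29
f 33 27 34
f 33 34 29
f 34 27 35
f 34 35 29
f 35 27 36
f 35 36 29
f 36 27 37
f 36 37 29
f 37 27 38
f 37 38 29
f 38 27 39
f 38 39 29
f 39 27 40
f 39 40 29
f 40 27 28
f 40 28 29



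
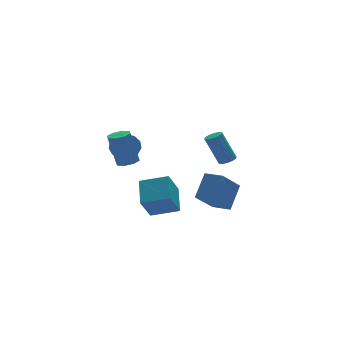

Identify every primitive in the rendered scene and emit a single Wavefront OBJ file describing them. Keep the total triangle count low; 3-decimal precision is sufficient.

v -0.446 -3.687 0.13
v 0.479 -2.992 1.32
v -0.971 -2.732 -0.021
v -0.045 -2.036 1.169
v 0.845 -3.184 -1.169
v 1.771 -2.488 0.021
v 0.321 -2.228 -1.32
v 1.246 -1.533 -0.13
v 2.325 -0.142 0.664
v 2.642 -0.487 0.89
v 2.092 0.118 2.583
v 1.775 0.462 2.356
v 2.807 -0.215 0.846
v 2.256 0.39 2.539
v 2.788 0.085 0.733
v 2.237 0.69 2.425
v 2.592 0.298 0.593
v 2.042 0.903 2.286
v 2.294 0.343 0.48
v 1.744 0.948 2.173
v 2.008 0.202 0.437
v 1.458 0.807 2.13
v 1.844 -0.07 0.481
v 1.293 0.535 2.174
v 1.863 -0.37 0.595
v 1.312 0.235 2.287
v 2.058 -0.583 0.734
v 1.508 0.022 2.427
v 2.356 -0.628 0.847
v 1.806 -0.023 2.54
v -2.424 2.126 0.616
v -1.997 2.627 0.573
v -2.308 3.055 2.481
v -2.736 2.554 2.524
v -2.47 2.767 0.465
v -2.782 3.195 2.373
v -2.917 2.531 0.445
v -3.228 2.959 2.353
v -3.075 2.058 0.525
v -3.386 2.486 2.433
v -2.852 1.625 0.659
v -3.163 2.053 2.567
v -2.378 1.485 0.767
v -2.69 1.913 2.675
v -1.932 1.721 0.787
v -2.243 2.149 2.695
v -1.774 2.194 0.707
v -2.085 2.622 2.615
v -1.458 4.69 0.338
v -1.004 4.246 -0.165
v -1.488 2.865 0.62
v -1.942 3.31 1.122
v -0.737 4.353 0.189
v -1.22 2.973 0.974
v -0.698 4.568 0.59
v -1.182 3.187 1.375
v -0.901 4.821 0.911
v -1.385 3.441 1.696
v -1.281 5.033 1.05
v -1.765 3.652 1.835
v -1.717 5.136 0.963
v -2.2 3.756 1.747
v -2.071 5.098 0.677
v -2.554 3.717 1.462
v -2.23 4.93 0.283
v -2.714 3.549 1.068
v -2.144 4.686 -0.093
v -2.628 3.305 0.692
v -1.841 4.444 -0.332
v -2.324 3.063 0.452
v -1.416 4.279 -0.359
v -1.899 2.899 0.426
v -2.091 -2.151 -0.102
v -1.502 -0.813 0.725
v -3.375 -1.308 -0.552
v -2.786 0.03 0.275
v -1.274 -1.65 -1.495
v -0.685 -0.312 -0.668
v -2.558 -0.807 -1.945
v -1.969 0.531 -1.118
f 2 4 1
f 5 2 1
f 1 4 3
f 3 5 1
f 2 8 4
f 6 2 5
f 6 8 2
f 4 8 3
f 7 5 3
f 3 8 7
f 7 6 5
f 8 6 7
f 10 9 13
f 10 13 11
f 11 13 14
f 11 14 12
f 13 9 15
f 13 15 14
f 14 15 16
f 14 16 12
f 15 9 17
f 15 17 16
f 16 17 18
f 16 18 12
f 17 9 19
f 17 19 18
f 18 19 20
f 18 20 12
f 19 9 21
f 19 21 20
f 20 21 22
f 20 22 12
f 21 9 23
f 21 23 22
f 22 23 24
f 22 24 12
f 23 9 25
f 23 25 24
f 24 25 26
f 24 26 12
f 25 9 27
f 25 27 26
f 26 27 28
f 26 28 12
f 27 9 29
f 27 29 28
f 28 29 30
f 28 30 12
f 29 9 10
f 29 10 30
f 30 10 11
f 30 11 12
f 32 31 35
f 32 35 33
f 33 35 36
f 33 36 34
f 35 31 37
f 35 37 36
f 36 37 38
f 36 38 34
f 37 31 39
f 37 39 38
f 38 39 40
f 38 40 34
f 39 31 41
f 39 41 40
f 40 41 42
f 40 42 34
f 41 31 43
f 41 43 42
f 42 43 44
f 42 44 34
f 43 31 45
f 43 45 44
f 44 45 46
f 44 46 34
f 45 31 47
f 45 47 46
f 46 47 48
f 46 48 34
f 47 31 32
f 47 32 48
f 48 32 33
f 48 33 34
f 50 49 53
f 50 53 51
f 51 53 54
f 51 54 52
f 53 49 55
f 53 55 54
f 54 55 56
f 54 56 52
f 55 49 57
f 55 57 56
f 56 57 58
f 56 58 52
f 57 49 59
f 57 59 58
f 58 59 60
f 58 60 52
f 59 49 61
f 59 61 60
f 60 61 62
f 60 62 52
f 61 49 63
f 61 63 62
f 62 63 64
f 62 64 52
f 63 49 65
f 63 65 64
f 64 65 66
f 64 66 52
f 65 49 67
f 65 67 66
f 66 67 68
f 66 68 52
f 67 49 69
f 67 69 68
f 68 69 70
f 68 70 52
f 69 49 71
f 69 71 70
f 70 71 72
f 70 72 52
f 71 49 50
f 71 50 72
f 72 50 51
f 72 51 52
f 74 76 73
f 77 74 73
f 73 76 75
f 75 77 73
f 74 80 76
f 78 74 77
f 78 80 74
f 76 80 75
f 79 77 75
f 75 80 79
f 79 78 77
f 80 78 79



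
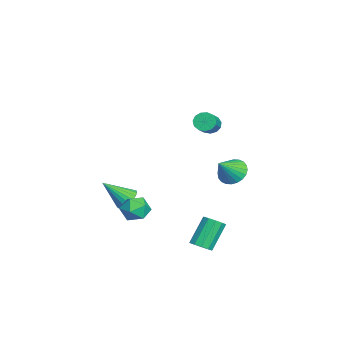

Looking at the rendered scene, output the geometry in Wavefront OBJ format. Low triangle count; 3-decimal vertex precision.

v 0.313 1.931 3.191
v 0.671 1.959 2.625
v 2.085 1.616 3.504
v 1.727 1.589 4.069
v 0.668 2.309 2.766
v 2.082 1.967 3.645
v 0.552 2.539 3.042
v 1.967 2.197 3.921
v 0.36 2.576 3.365
v 1.775 2.234 4.244
v 0.154 2.409 3.633
v 1.568 2.066 4.512
v -0.003 2.089 3.76
v 1.412 1.747 4.639
v -0.059 1.72 3.706
v 1.356 1.378 4.585
v 0.003 1.418 3.489
v 1.417 1.075 4.368
v 0.163 1.278 3.177
v 1.578 0.936 4.056
v 0.371 1.346 2.869
v 1.785 1.004 3.748
v 0.56 1.6 2.663
v 1.975 1.258 3.542
v -2.029 -2.791 -4.075
v -1.601 -2.273 -3.571
v -1.971 -4.209 -2.665
v -1.932 -2.201 -3.485
v -2.28 -2.231 -3.502
v -2.584 -2.358 -3.617
v -2.792 -2.56 -3.811
v -2.869 -2.802 -4.051
v -2.8 -3.042 -4.295
v -2.598 -3.239 -4.502
v -2.297 -3.358 -4.634
v -1.95 -3.38 -4.669
v -1.617 -3.299 -4.602
v -1.355 -3.131 -4.444
v -1.21 -2.904 -4.222
v -1.206 -2.658 -3.974
v -1.344 -2.434 -3.744
v 4.387 1.323 -4.407
v 4.814 0.972 -3.977
v 3.899 1.767 -2.423
v 3.473 2.117 -2.853
v 4.997 1.354 -4.064
v 4.083 2.149 -2.511
v 4.947 1.724 -4.283
v 4.033 2.519 -2.729
v 4.683 1.941 -4.549
v 3.769 2.735 -2.995
v 4.307 1.921 -4.76
v 3.392 2.716 -3.207
v 3.961 1.673 -4.837
v 3.046 2.468 -3.283
v 3.777 1.291 -4.749
v 2.863 2.086 -3.196
v 3.827 0.921 -4.531
v 2.913 1.716 -2.977
v 4.091 0.705 -4.265
v 3.177 1.499 -2.711
v 4.468 0.724 -4.053
v 3.553 1.519 -2.5
v -3.081 3.416 -2.388
v -2.437 4.178 -2.317
v -2.179 2.544 -1.212
v -2.699 4.274 -2.044
v -3.02 4.24 -1.824
v -3.349 4.08 -1.689
v -3.638 3.819 -1.661
v -3.842 3.497 -1.744
v -3.93 3.163 -1.924
v -3.889 2.867 -2.175
v -3.725 2.655 -2.459
v -3.463 2.558 -2.731
v -3.143 2.593 -2.952
v -2.814 2.753 -3.086
v -2.525 3.013 -3.114
v -2.321 3.336 -3.032
v -2.232 3.67 -2.851
v -2.273 3.966 -2.6
v 0.61 -1.366 -3.506
v 1.227 -1.722 -2.82
v 0.233 -2.858 -3.94
v 0.85 -3.214 -3.254
v 0.018 -2.756 -2.981
v 0.251 -1.834 -2.713
v 1.209 -2.746 -4.047
v 1.442 -1.824 -3.779
v 1.597 -2.575 -3.155
v 0.86 -2.581 -2.496
v 0.6 -1.999 -4.264
v -0.137 -2.005 -3.605
f 2 1 5
f 2 5 3
f 3 5 6
f 3 6 4
f 5 1 7
f 5 7 6
f 6 7 8
f 6 8 4
f 7 1 9
f 7 9 8
f 8 9 10
f 8 10 4
f 9 1 11
f 9 11 10
f 10 11 12
f 10 12 4
f 11 1 13
f 11 13 12
f 12 13 14
f 12 14 4
f 13 1 15
f 13 15 14
f 14 15 16
f 14 16 4
f 15 1 17
f 15 17 16
f 16 17 18
f 16 18 4
f 17 1 19
f 17 19 18
f 18 19 20
f 18 20 4
f 19 1 21
f 19 21 20
f 20 21 22
f 20 22 4
f 21 1 23
f 21 23 22
f 22 23 24
f 22 24 4
f 23 1 2
f 23 2 24
f 24 2 3
f 24 3 4
f 26 25 28
f 26 28 27
f 28 25 29
f 28 29 27
f 29 25 30
f 29 30 27
f 30 25 31
f 30 31 27
f 31 25 32
f 31 32 27
f 32 25 33
f 32 33 27
f 33 25 34
f 33 34 27
f 34 25 35
f 34 35 27
f 35 25 36
f 35 36 27
f 36 25 37
f 36 37 27
f 37 25 38
f 37 38 27
f 38 25 39
f 38 39 27
f 39 25 40
f 39 40 27
f 40 25 41
f 40 41 27
f 41 25 26
f 41 26 27
f 43 42 46
f 43 46 44
f 44 46 47
f 44 47 45
f 46 42 48
f 46 48 47
f 47 48 49
f 47 49 45
f 48 42 50
f 48 50 49
f 49 50 51
f 49 51 45
f 50 42 52
f 50 52 51
f 51 52 53
f 51 53 45
f 52 42 54
f 52 54 53
f 53 54 55
f 53 55 45
f 54 42 56
f 54 56 55
f 55 56 57
f 55 57 45
f 56 42 58
f 56 58 57
f 57 58 59
f 57 59 45
f 58 42 60
f 58 60 59
f 59 60 61
f 59 61 45
f 60 42 62
f 60 62 61
f 61 62 63
f 61 63 45
f 62 42 43
f 62 43 63
f 63 43 44
f 63 44 45
f 65 64 67
f 65 67 66
f 67 64 68
f 67 68 66
f 68 64 69
f 68 69 66
f 69 64 70
f 69 70 66
f 70 64 71
f 70 71 66
f 71 64 72
f 71 72 66
f 72 64 73
f 72 73 66
f 73 64 74
f 73 74 66
f 74 64 75
f 74 75 66
f 75 64 76
f 75 76 66
f 76 64 77
f 76 77 66
f 77 64 78
f 77 78 66
f 78 64 79
f 78 79 66
f 79 64 80
f 79 80 66
f 80 64 81
f 80 81 66
f 81 64 65
f 81 65 66
f 82 93 87
f 82 87 83
f 82 83 89
f 82 89 92
f 82 92 93
f 83 87 91
f 87 93 86
f 93 92 84
f 92 89 88
f 89 83 90
f 85 91 86
f 85 86 84
f 85 84 88
f 85 88 90
f 85 90 91
f 86 91 87
f 84 86 93
f 88 84 92
f 90 88 89
f 91 90 83



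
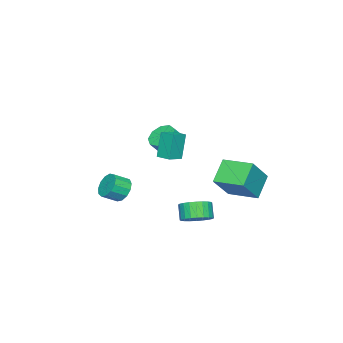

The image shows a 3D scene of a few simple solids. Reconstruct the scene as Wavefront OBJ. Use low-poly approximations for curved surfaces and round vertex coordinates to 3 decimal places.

v 3.034 2.397 -2.426
v 3.616 2.774 -1.918
v 3.147 2.401 -1.105
v 2.566 2.023 -1.614
v 3.383 3.015 -1.941
v 2.915 2.642 -1.128
v 3.098 3.162 -2.039
v 2.629 2.788 -1.226
v 2.802 3.192 -2.195
v 2.334 2.819 -1.382
v 2.542 3.101 -2.387
v 2.074 2.728 -1.574
v 2.357 2.903 -2.585
v 1.888 2.53 -1.772
v 2.275 2.628 -2.758
v 1.806 2.254 -1.945
v 2.309 2.317 -2.881
v 1.84 1.944 -2.068
v 2.453 2.019 -2.935
v 1.984 1.646 -2.122
v 2.685 1.778 -2.912
v 2.217 1.405 -2.099
v 2.971 1.632 -2.814
v 2.502 1.258 -2.001
v 3.266 1.601 -2.658
v 2.798 1.228 -1.845
v 3.526 1.692 -2.466
v 3.058 1.319 -1.653
v 3.712 1.89 -2.268
v 3.243 1.517 -1.455
v 3.794 2.166 -2.095
v 3.325 1.792 -1.282
v 3.76 2.476 -1.972
v 3.291 2.103 -1.159
v -1.03 2.484 -0.806
v 0.311 2.337 0.671
v -1.024 4.245 -0.636
v 0.317 4.099 0.84
v 0.143 2.581 -1.86
v 1.484 2.435 -0.384
v 0.149 4.343 -1.691
v 1.49 4.196 -0.214
v -0.943 -1.486 0.334
v -0.396 -1.853 -0.204
v 0.169 -2.142 0.569
v -0.377 -1.774 1.106
v -0.242 -1.301 -0.11
v 0.324 -1.589 0.663
v -0.415 -0.834 0.191
v 0.15 -1.123 0.964
v -0.836 -0.673 0.559
v -0.27 -0.962 1.332
v -1.306 -0.892 0.821
v -0.741 -1.181 1.594
v -1.607 -1.389 0.855
v -1.041 -1.677 1.628
v -1.596 -1.931 0.645
v -1.031 -2.219 1.418
v -1.28 -2.265 0.29
v -0.715 -2.553 1.062
v -0.806 -2.234 -0.046
v -0.241 -2.523 0.727
v 1.379 -3.106 -2.563
v 1.858 -3.137 -3.216
v 2.54 -3.684 -2.69
v 2.061 -3.654 -2.037
v 1.98 -2.763 -2.984
v 2.661 -3.31 -2.458
v 1.911 -2.498 -2.619
v 2.593 -3.045 -2.093
v 1.673 -2.426 -2.236
v 2.355 -2.973 -1.71
v 1.342 -2.57 -1.957
v 2.024 -3.117 -1.431
v 1.023 -2.885 -1.87
v 1.705 -3.432 -1.344
v 0.817 -3.269 -2.003
v 1.498 -3.817 -1.477
v 0.789 -3.602 -2.314
v 1.471 -4.15 -1.788
v 0.949 -3.778 -2.704
v 1.631 -4.325 -2.178
v 1.245 -3.74 -3.049
v 1.927 -4.288 -2.523
v 1.584 -3.501 -3.24
v 2.266 -4.049 -2.714
v 1.964 0.13 1.076
v 1.466 0.075 2.596
v 2.131 0.969 1.162
v 1.632 0.914 2.681
v 2.848 -0.074 1.359
v 2.349 -0.129 2.878
v 3.014 0.765 1.444
v 2.516 0.71 2.964
f 2 1 5
f 2 5 3
f 3 5 6
f 3 6 4
f 5 1 7
f 5 7 6
f 6 7 8
f 6 8 4
f 7 1 9
f 7 9 8
f 8 9 10
f 8 10 4
f 9 1 11
f 9 11 10
f 10 11 12
f 10 12 4
f 11 1 13
f 11 13 12
f 12 13 14
f 12 14 4
f 13 1 15
f 13 15 14
f 14 15 16
f 14 16 4
f 15 1 17
f 15 17 16
f 16 17 18
f 16 18 4
f 17 1 19
f 17 19 18
f 18 19 20
f 18 20 4
f 19 1 21
f 19 21 20
f 20 21 22
f 20 22 4
f 21 1 23
f 21 23 22
f 22 23 24
f 22 24 4
f 23 1 25
f 23 25 24
f 24 25 26
f 24 26 4
f 25 1 27
f 25 27 26
f 26 27 28
f 26 28 4
f 27 1 29
f 27 29 28
f 28 29 30
f 28 30 4
f 29 1 31
f 29 31 30
f 30 31 32
f 30 32 4
f 31 1 33
f 31 33 32
f 32 33 34
f 32 34 4
f 33 1 2
f 33 2 34
f 34 2 3
f 34 3 4
f 36 38 35
f 39 36 35
f 35 38 37
f 37 39 35
f 36 42 38
f 40 36 39
f 40 42 36
f 38 42 37
f 41 39 37
f 37 42 41
f 41 40 39
f 42 40 41
f 44 43 47
f 44 47 45
f 45 47 48
f 45 48 46
f 47 43 49
f 47 49 48
f 48 49 50
f 48 50 46
f 49 43 51
f 49 51 50
f 50 51 52
f 50 52 46
f 51 43 53
f 51 53 52
f 52 53 54
f 52 54 46
f 53 43 55
f 53 55 54
f 54 55 56
f 54 56 46
f 55 43 57
f 55 57 56
f 56 57 58
f 56 58 46
f 57 43 59
f 57 59 58
f 58 59 60
f 58 60 46
f 59 43 61
f 59 61 60
f 60 61 62
f 60 62 46
f 61 43 44
f 61 44 62
f 62 44 45
f 62 45 46
f 64 63 67
f 64 67 65
f 65 67 68
f 65 68 66
f 67 63 69
f 67 69 68
f 68 69 70
f 68 70 66
f 69 63 71
f 69 71 70
f 70 71 72
f 70 72 66
f 71 63 73
f 71 73 72
f 72 73 74
f 72 74 66
f 73 63 75
f 73 75 74
f 74 75 76
f 74 76 66
f 75 63 77
f 75 77 76
f 76 77 78
f 76 78 66
f 77 63 79
f 77 79 78
f 78 79 80
f 78 80 66
f 79 63 81
f 79 81 80
f 80 81 82
f 80 82 66
f 81 63 83
f 81 83 82
f 82 83 84
f 82 84 66
f 83 63 85
f 83 85 84
f 84 85 86
f 84 86 66
f 85 63 64
f 85 64 86
f 86 64 65
f 86 65 66
f 88 90 87
f 91 88 87
f 87 90 89
f 89 91 87
f 88 94 90
f 92 88 91
f 92 94 88
f 90 94 89
f 93 91 89
f 89 94 93
f 93 92 91
f 94 92 93



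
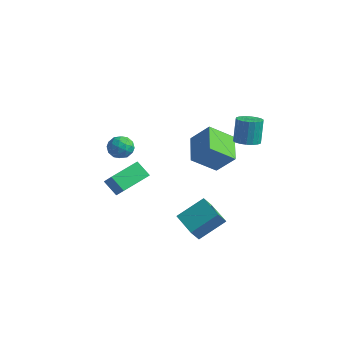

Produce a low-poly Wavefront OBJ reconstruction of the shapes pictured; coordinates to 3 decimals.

v -4.538 -1.366 -1.65
v -3.627 -1.713 -0.673
v -4.306 0.459 -1.218
v -3.395 0.113 -0.241
v -3.685 -1.293 -2.419
v -2.774 -1.639 -1.442
v -3.453 0.533 -1.987
v -2.542 0.186 -1.01
v -2.094 3.036 0.802
v -1.074 3.434 2.009
v -1.28 4.246 -0.286
v -0.26 4.645 0.921
v -0.88 1.695 0.219
v 0.14 2.094 1.426
v -0.066 2.906 -0.869
v 0.954 3.304 0.338
v -1.086 -2.963 3.691
v -0.743 -3.447 3.204
v -1.257 -3.893 4.496
v -0.914 -4.377 4.009
v -0.504 -3.832 4.361
v -0.398 -3.257 3.864
v -1.602 -4.083 3.836
v -1.496 -3.508 3.339
v -1.061 -4.139 3.294
v -0.383 -3.984 3.618
v -1.617 -3.356 4.082
v -0.939 -3.201 4.406
v -0.899 -3.123 3.377
v -1.101 -4.217 4.323
v -0.86 -3.897 4.53
v -0.658 -4.181 4.244
v -0.697 -3.011 3.765
v -0.495 -3.296 3.479
v -0.355 -3.523 4.158
v -1.505 -4.044 4.221
v -1.303 -4.329 3.935
v -1.342 -3.159 3.456
v -1.14 -3.443 3.17
v -1.645 -3.817 3.542
v -0.885 -3.815 3.144
v -0.986 -4.362 3.617
v -1.39 -4.189 3.515
v -1.327 -3.85 3.223
v -0.486 -3.723 3.334
v -0.587 -4.27 3.807
v -0.346 -3.95 4.014
v -0.284 -3.612 3.722
v -0.674 -4.13 3.387
v -1.413 -3.07 3.893
v -1.514 -3.617 4.366
v -1.716 -3.728 3.978
v -1.654 -3.39 3.686
v -1.014 -2.978 4.083
v -1.115 -3.525 4.556
v -0.673 -3.49 4.477
v -0.61 -3.151 4.185
v -1.326 -3.21 4.313
v 2.683 2.157 3.062
v 3.424 2.142 3.172
v 3.219 2.567 4.627
v 2.477 2.583 4.518
v 3.371 2.456 3.072
v 3.165 2.881 4.527
v 3.18 2.71 2.971
v 2.975 3.136 4.426
v 2.892 2.856 2.887
v 2.687 3.282 4.343
v 2.562 2.863 2.839
v 2.356 3.288 4.294
v 2.255 2.73 2.835
v 2.05 3.156 4.29
v 2.034 2.484 2.875
v 1.829 2.909 4.331
v 1.941 2.173 2.953
v 1.736 2.598 4.408
v 1.995 1.859 3.053
v 1.789 2.284 4.508
v 2.185 1.604 3.154
v 1.98 2.03 4.609
v 2.473 1.458 3.237
v 2.268 1.884 4.693
v 2.804 1.452 3.286
v 2.598 1.877 4.741
v 3.11 1.584 3.29
v 2.905 2.01 4.745
v 3.331 1.831 3.249
v 3.126 2.256 4.705
v 0.408 -0.253 -3.272
v 0.334 -0.819 -2.463
v 1.113 1.144 -2.23
v 1.04 0.578 -1.421
v 1.96 -0.838 -3.539
v 1.887 -1.404 -2.73
v 2.666 0.559 -2.497
v 2.592 -0.007 -1.688
f 2 4 1
f 5 2 1
f 1 4 3
f 3 5 1
f 2 8 4
f 6 2 5
f 6 8 2
f 4 8 3
f 7 5 3
f 3 8 7
f 7 6 5
f 8 6 7
f 10 12 9
f 13 10 9
f 9 12 11
f 11 13 9
f 10 16 12
f 14 10 13
f 14 16 10
f 12 16 11
f 15 13 11
f 11 16 15
f 15 14 13
f 16 14 15
f 17 54 33
f 54 28 57
f 33 57 22
f 54 57 33
f 17 33 29
f 33 22 34
f 29 34 18
f 33 34 29
f 17 29 38
f 29 18 39
f 38 39 24
f 29 39 38
f 17 38 50
f 38 24 53
f 50 53 27
f 38 53 50
f 17 50 54
f 50 27 58
f 54 58 28
f 50 58 54
f 18 34 45
f 34 22 48
f 45 48 26
f 34 48 45
f 22 57 35
f 57 28 56
f 35 56 21
f 57 56 35
f 28 58 55
f 58 27 51
f 55 51 19
f 58 51 55
f 27 53 52
f 53 24 40
f 52 40 23
f 53 40 52
f 24 39 44
f 39 18 41
f 44 41 25
f 39 41 44
f 20 46 32
f 46 26 47
f 32 47 21
f 46 47 32
f 20 32 30
f 32 21 31
f 30 31 19
f 32 31 30
f 20 30 37
f 30 19 36
f 37 36 23
f 30 36 37
f 20 37 42
f 37 23 43
f 42 43 25
f 37 43 42
f 20 42 46
f 42 25 49
f 46 49 26
f 42 49 46
f 21 47 35
f 47 26 48
f 35 48 22
f 47 48 35
f 19 31 55
f 31 21 56
f 55 56 28
f 31 56 55
f 23 36 52
f 36 19 51
f 52 51 27
f 36 51 52
f 25 43 44
f 43 23 40
f 44 40 24
f 43 40 44
f 26 49 45
f 49 25 41
f 45 41 18
f 49 41 45
f 60 59 63
f 60 63 61
f 61 63 64
f 61 64 62
f 63 59 65
f 63 65 64
f 64 65 66
f 64 66 62
f 65 59 67
f 65 67 66
f 66 67 68
f 66 68 62
f 67 59 69
f 67 69 68
f 68 69 70
f 68 70 62
f 69 59 71
f 69 71 70
f 70 71 72
f 70 72 62
f 71 59 73
f 71 73 72
f 72 73 74
f 72 74 62
f 73 59 75
f 73 75 74
f 74 75 76
f 74 76 62
f 75 59 77
f 75 77 76
f 76 77 78
f 76 78 62
f 77 59 79
f 77 79 78
f 78 79 80
f 78 80 62
f 79 59 81
f 79 81 80
f 80 81 82
f 80 82 62
f 81 59 83
f 81 83 82
f 82 83 84
f 82 84 62
f 83 59 85
f 83 85 84
f 84 85 86
f 84 86 62
f 85 59 87
f 85 87 86
f 86 87 88
f 86 88 62
f 87 59 60
f 87 60 88
f 88 60 61
f 88 61 62
f 90 92 89
f 93 90 89
f 89 92 91
f 91 93 89
f 90 96 92
f 94 90 93
f 94 96 90
f 92 96 91
f 95 93 91
f 91 96 95
f 95 94 93
f 96 94 95



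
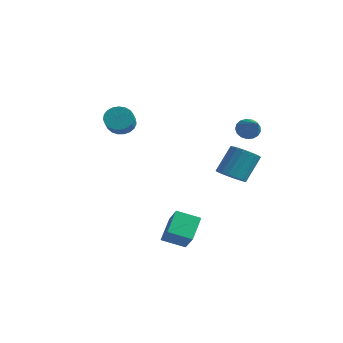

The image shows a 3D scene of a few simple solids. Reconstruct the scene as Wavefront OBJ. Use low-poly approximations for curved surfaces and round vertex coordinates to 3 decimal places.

v 1.492 2.234 -1.695
v 2.138 2.646 -2.039
v 2.273 3.659 -0.569
v 1.628 3.246 -0.225
v 1.842 2.847 -2.15
v 1.978 3.86 -0.68
v 1.478 2.926 -2.17
v 1.613 3.939 -0.701
v 1.116 2.868 -2.097
v 1.251 3.88 -0.627
v 0.828 2.684 -1.944
v 0.964 3.697 -0.474
v 0.672 2.411 -1.741
v 0.808 3.424 -0.272
v 0.679 2.103 -1.53
v 0.815 3.116 -0.06
v 0.847 1.821 -1.351
v 0.982 2.834 0.119
v 1.142 1.62 -1.24
v 1.278 2.633 0.23
v 1.507 1.541 -1.219
v 1.642 2.554 0.25
v 1.869 1.6 -1.293
v 2.004 2.612 0.177
v 2.156 1.783 -1.446
v 2.292 2.796 0.024
v 2.312 2.056 -1.648
v 2.448 3.069 -0.179
v 2.305 2.364 -1.86
v 2.441 3.377 -0.39
v 3.151 -3.174 -4.381
v 2.22 -3.918 -3.916
v 2.744 -2.077 -3.443
v 1.812 -2.821 -2.978
v 4.008 -3.659 -3.442
v 3.076 -4.403 -2.977
v 3.6 -2.562 -2.504
v 2.669 -3.306 -2.039
v -3.354 -0.613 1.652
v -2.76 -0.604 1.146
v -2.172 -1.418 1.823
v -2.766 -1.427 2.328
v -2.675 -0.37 1.354
v -2.087 -1.184 2.03
v -2.708 -0.178 1.614
v -2.12 -0.992 2.29
v -2.852 -0.061 1.88
v -2.264 -0.875 2.556
v -3.083 -0.04 2.106
v -2.495 -0.853 2.782
v -3.361 -0.118 2.254
v -2.773 -0.931 2.93
v -3.638 -0.281 2.298
v -3.05 -1.095 2.974
v -3.865 -0.502 2.23
v -3.278 -1.315 2.906
v -4.004 -0.742 2.062
v -3.417 -1.555 2.739
v -4.031 -0.96 1.824
v -3.444 -1.773 2.5
v -3.941 -1.118 1.555
v -3.353 -1.931 2.231
v -3.749 -1.188 1.303
v -3.161 -2.002 1.98
v -3.489 -1.16 1.112
v -2.901 -1.973 1.788
v -3.205 -1.036 1.014
v -2.618 -1.85 1.69
v -2.947 -0.84 1.026
v -2.36 -1.653 1.702
v 2.429 2.407 1.759
v 2.608 2.109 1.198
v 3.731 1.533 2.641
v 2.782 2.372 1.203
v 2.875 2.644 1.334
v 2.866 2.861 1.563
v 2.757 2.975 1.837
v 2.572 2.958 2.093
v 2.355 2.815 2.272
v 2.155 2.579 2.334
v 2.017 2.304 2.264
v 1.974 2.052 2.078
v 2.035 1.882 1.819
v 2.186 1.832 1.546
v 2.393 1.914 1.322
f 2 1 5
f 2 5 3
f 3 5 6
f 3 6 4
f 5 1 7
f 5 7 6
f 6 7 8
f 6 8 4
f 7 1 9
f 7 9 8
f 8 9 10
f 8 10 4
f 9 1 11
f 9 11 10
f 10 11 12
f 10 12 4
f 11 1 13
f 11 13 12
f 12 13 14
f 12 14 4
f 13 1 15
f 13 15 14
f 14 15 16
f 14 16 4
f 15 1 17
f 15 17 16
f 16 17 18
f 16 18 4
f 17 1 19
f 17 19 18
f 18 19 20
f 18 20 4
f 19 1 21
f 19 21 20
f 20 21 22
f 20 22 4
f 21 1 23
f 21 23 22
f 22 23 24
f 22 24 4
f 23 1 25
f 23 25 24
f 24 25 26
f 24 26 4
f 25 1 27
f 25 27 26
f 26 27 28
f 26 28 4
f 27 1 29
f 27 29 28
f 28 29 30
f 28 30 4
f 29 1 2
f 29 2 30
f 30 2 3
f 30 3 4
f 32 34 31
f 35 32 31
f 31 34 33
f 33 35 31
f 32 38 34
f 36 32 35
f 36 38 32
f 34 38 33
f 37 35 33
f 33 38 37
f 37 36 35
f 38 36 37
f 40 39 43
f 40 43 41
f 41 43 44
f 41 44 42
f 43 39 45
f 43 45 44
f 44 45 46
f 44 46 42
f 45 39 47
f 45 47 46
f 46 47 48
f 46 48 42
f 47 39 49
f 47 49 48
f 48 49 50
f 48 50 42
f 49 39 51
f 49 51 50
f 50 51 52
f 50 52 42
f 51 39 53
f 51 53 52
f 52 53 54
f 52 54 42
f 53 39 55
f 53 55 54
f 54 55 56
f 54 56 42
f 55 39 57
f 55 57 56
f 56 57 58
f 56 58 42
f 57 39 59
f 57 59 58
f 58 59 60
f 58 60 42
f 59 39 61
f 59 61 60
f 60 61 62
f 60 62 42
f 61 39 63
f 61 63 62
f 62 63 64
f 62 64 42
f 63 39 65
f 63 65 64
f 64 65 66
f 64 66 42
f 65 39 67
f 65 67 66
f 66 67 68
f 66 68 42
f 67 39 69
f 67 69 68
f 68 69 70
f 68 70 42
f 69 39 40
f 69 40 70
f 70 40 41
f 70 41 42
f 72 71 74
f 72 74 73
f 74 71 75
f 74 75 73
f 75 71 76
f 75 76 73
f 76 71 77
f 76 77 73
f 77 71 78
f 77 78 73
f 78 71 79
f 78 79 73
f 79 71 80
f 79 80 73
f 80 71 81
f 80 81 73
f 81 71 82
f 81 82 73
f 82 71 83
f 82 83 73
f 83 71 84
f 83 84 73
f 84 71 85
f 84 85 73
f 85 71 72
f 85 72 73

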